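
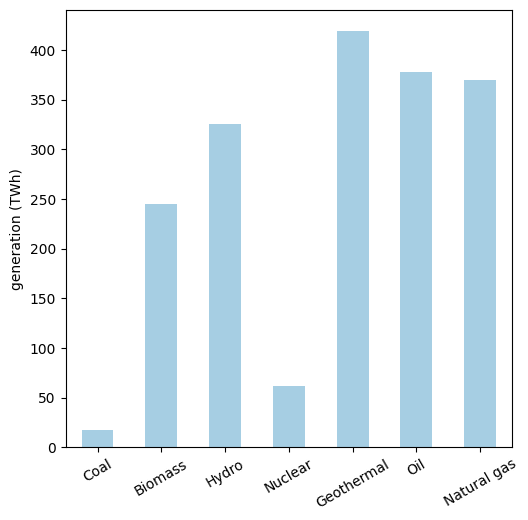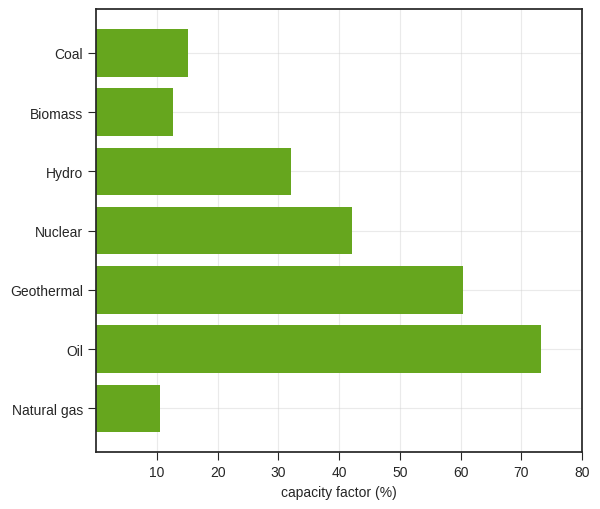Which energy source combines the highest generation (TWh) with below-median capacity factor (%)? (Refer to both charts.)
Chart 2 median capacity factor (%) ≈ 30; below-median energy sources: Coal, Biomass, Natural gas. Among those, Natural gas has the highest generation (TWh) (≈ 350).

Natural gas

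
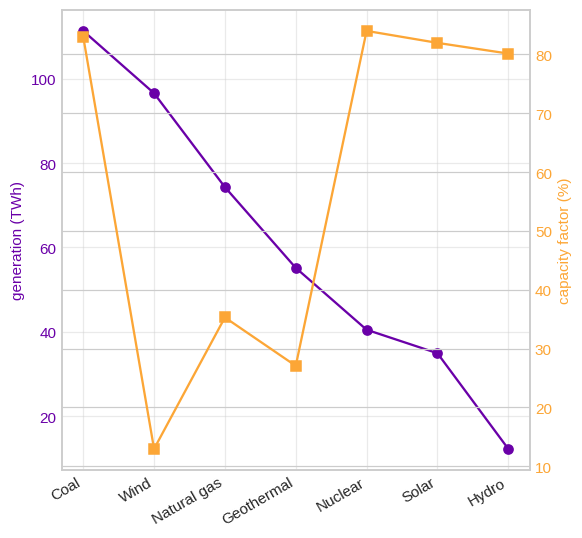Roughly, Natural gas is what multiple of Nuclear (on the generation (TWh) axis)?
Natural gas ≈ 70, Nuclear ≈ 40; 70/40 ≈ 1.75.

≈ 1.75×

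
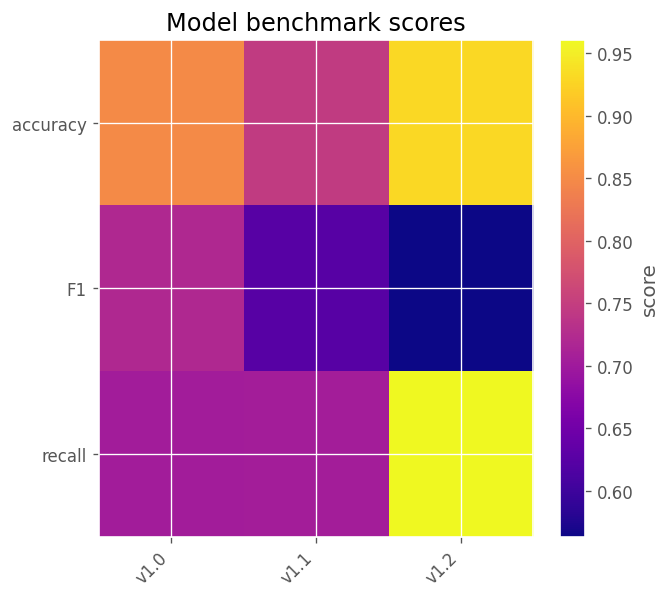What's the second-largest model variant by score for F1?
v1.1

Top 3 for F1: v1.0 ≈ 0.70, v1.1 ≈ 0.60, v1.2 ≈ 0.55.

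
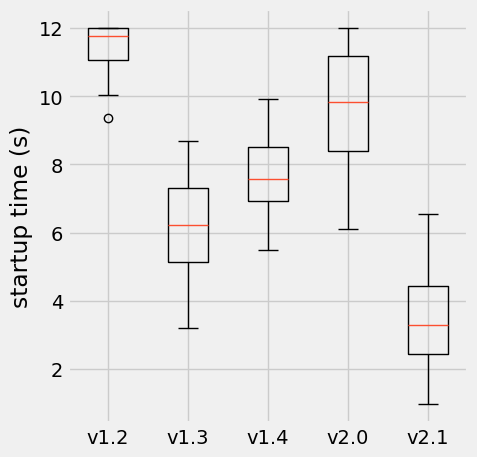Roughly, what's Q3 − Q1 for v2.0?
≈ 3

Q3 ≈ 11, Q1 ≈ 8; IQR ≈ 3.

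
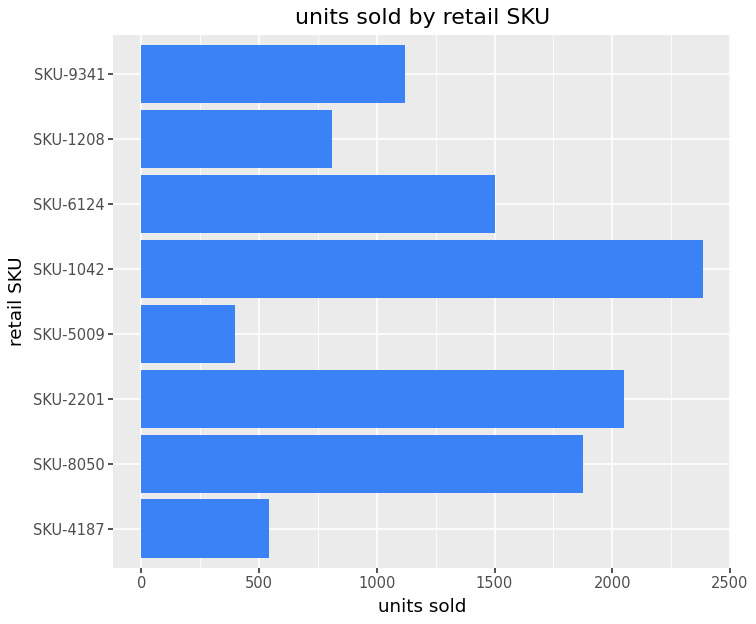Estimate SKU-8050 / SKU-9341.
≈ 1.5×

SKU-8050 ≈ 1800, SKU-9341 ≈ 1200; 1800/1200 ≈ 1.5.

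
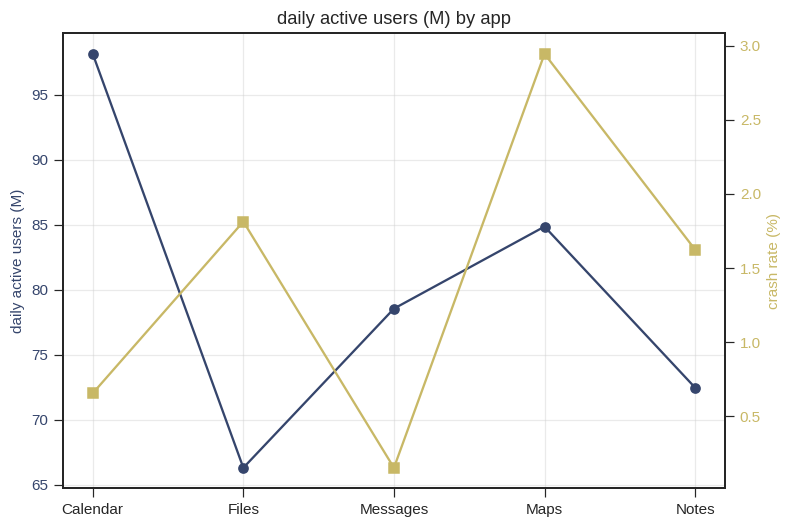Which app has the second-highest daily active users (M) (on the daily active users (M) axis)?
Top 3 (on the daily active users (M) axis): Calendar ≈ 100, Maps ≈ 85, Messages ≈ 80.

Maps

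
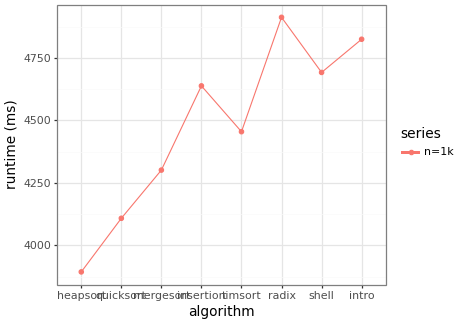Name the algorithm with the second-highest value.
Top 3: radix ≈ 4900, intro ≈ 4800, shell ≈ 4700.

intro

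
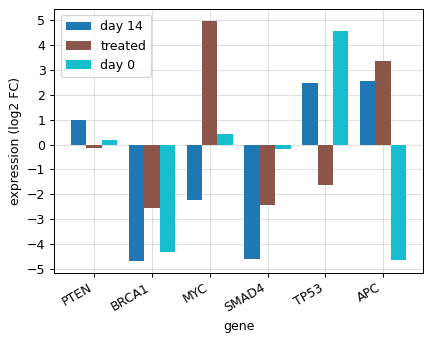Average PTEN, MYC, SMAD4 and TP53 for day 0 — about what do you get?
(0 + 0 + 0 + 5) / 4 ≈ 1.

≈ 1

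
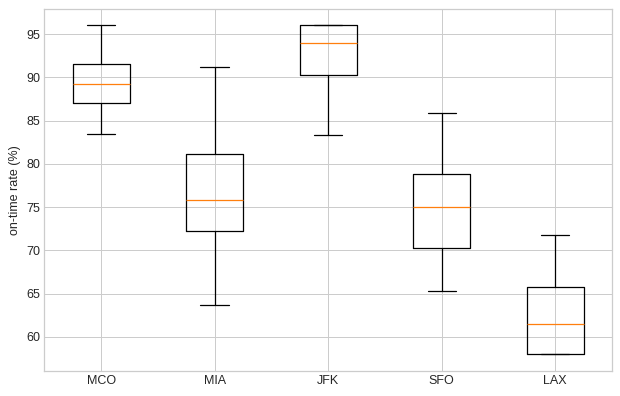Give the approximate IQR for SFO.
≈ 10

Q3 ≈ 80, Q1 ≈ 70; IQR ≈ 10.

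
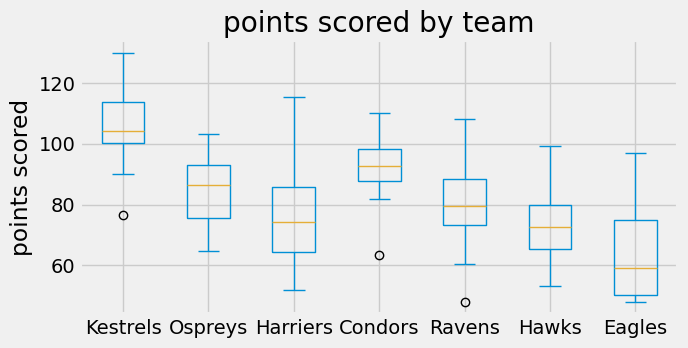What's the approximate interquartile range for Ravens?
Q3 ≈ 90, Q1 ≈ 75; IQR ≈ 15.

≈ 15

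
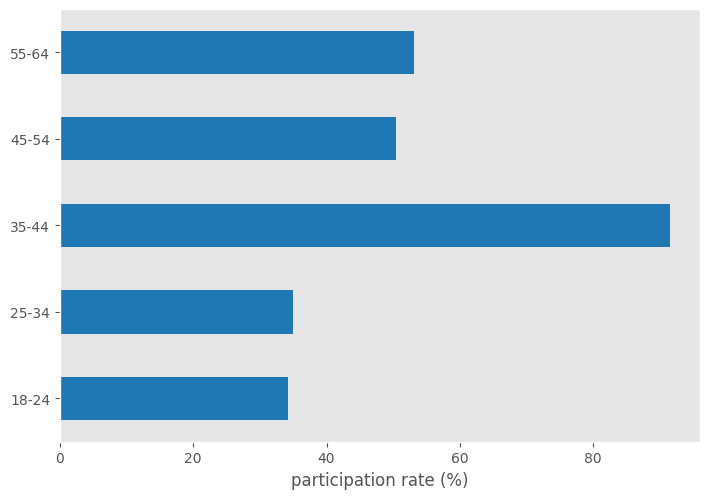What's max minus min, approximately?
Max 35-44 ≈ 90, min 18-24 ≈ 30; range ≈ 60.

≈ 60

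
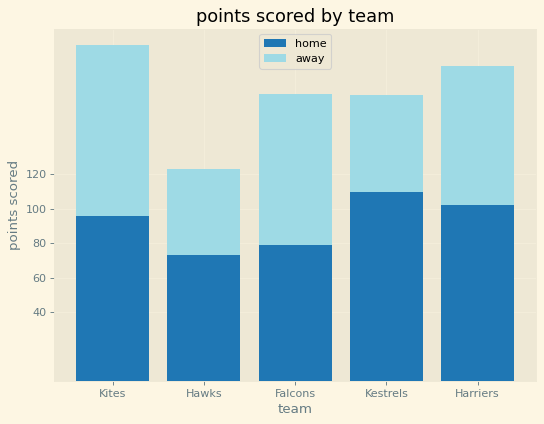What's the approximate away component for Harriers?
away top ≈ 180, bottom ≈ 100; segment ≈ 80.

≈ 80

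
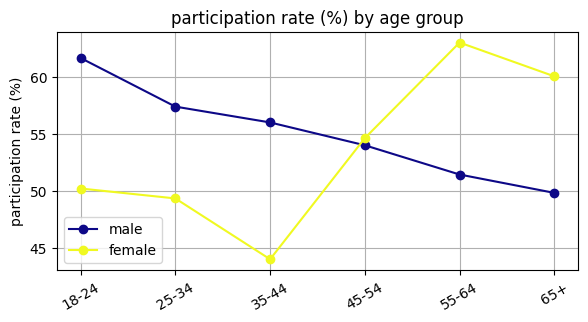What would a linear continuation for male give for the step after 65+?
Last three: 54, 52, 50 → slope ≈ -2/step → next ≈ 48.

≈ 48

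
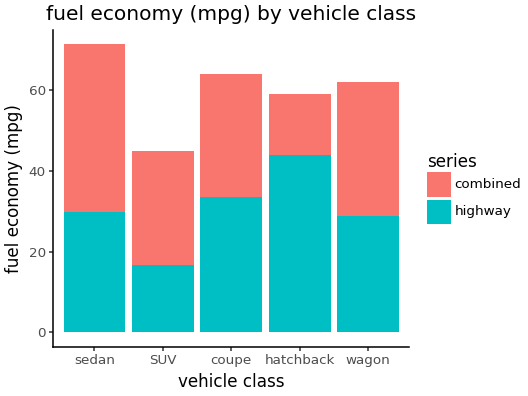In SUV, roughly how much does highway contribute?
≈ 20

highway top ≈ 20, bottom ≈ 0; segment ≈ 20.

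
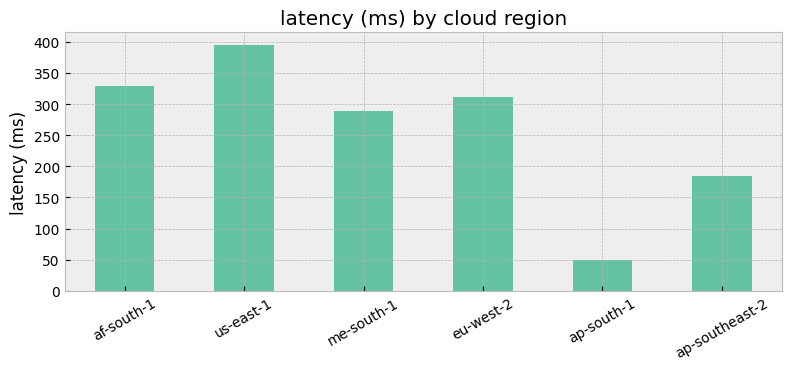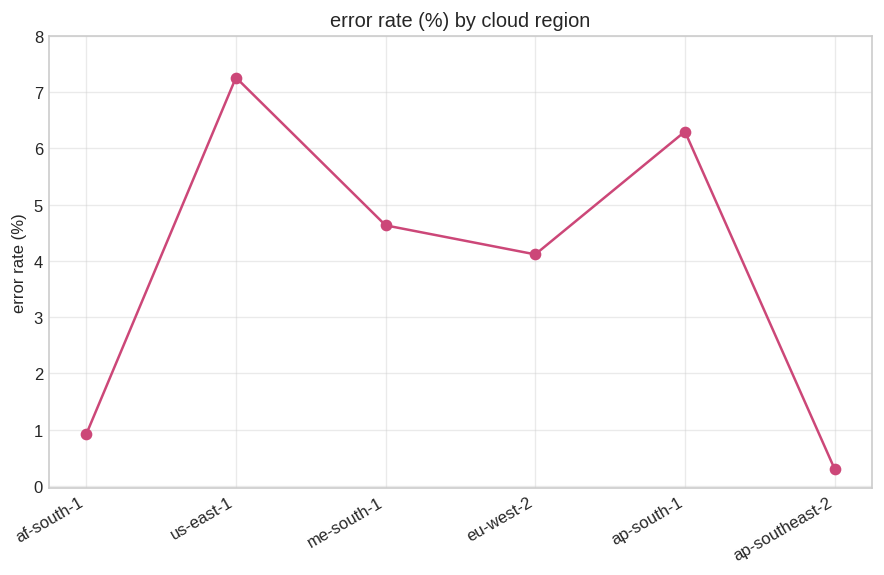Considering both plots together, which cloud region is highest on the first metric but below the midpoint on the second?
Chart 2 median error rate (%) ≈ 4; below-median cloud regions: af-south-1, eu-west-2, ap-southeast-2. Among those, af-south-1 has the highest latency (ms) (≈ 350).

af-south-1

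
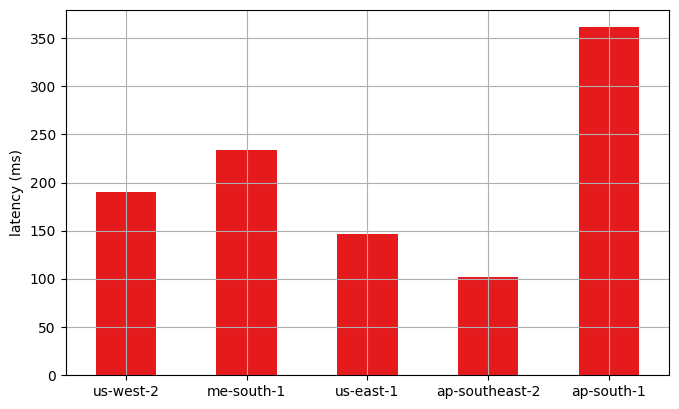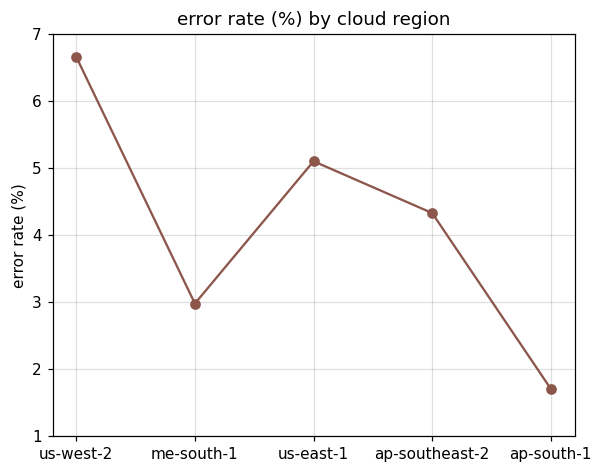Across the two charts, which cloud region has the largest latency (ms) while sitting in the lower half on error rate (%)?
ap-south-1

Chart 2 median error rate (%) ≈ 4; below-median cloud regions: me-south-1, ap-south-1. Among those, ap-south-1 has the highest latency (ms) (≈ 350).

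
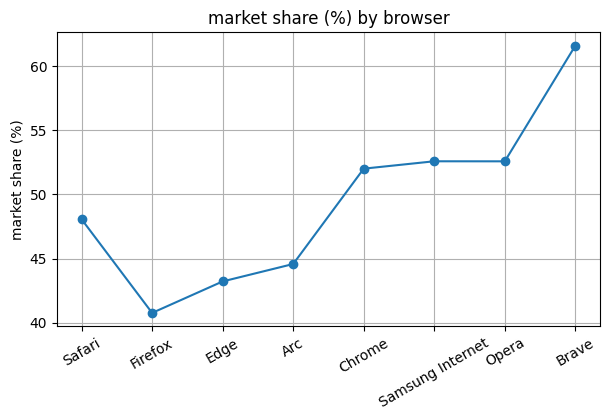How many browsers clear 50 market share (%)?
4

Above 50: Chrome, Samsung Internet, Opera, Brave.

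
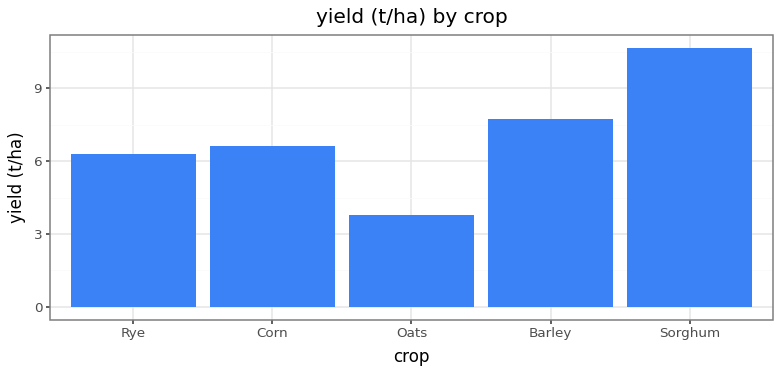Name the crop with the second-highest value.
Barley

Top 3: Sorghum ≈ 11, Barley ≈ 8, Corn ≈ 7.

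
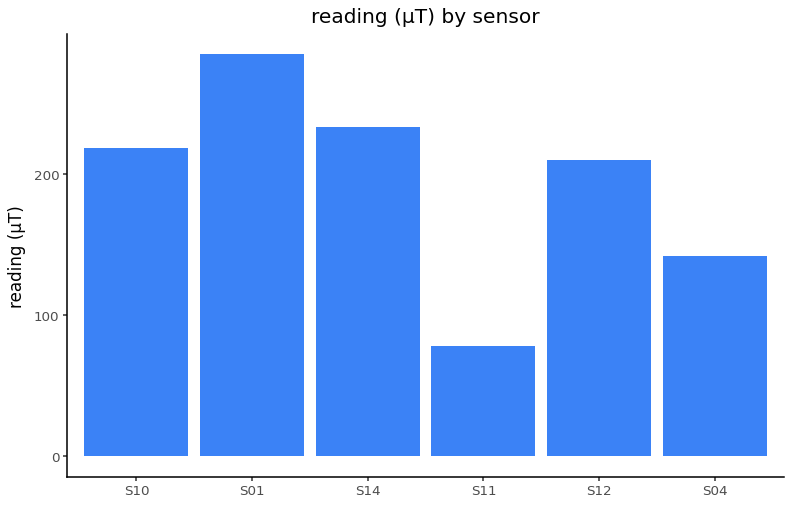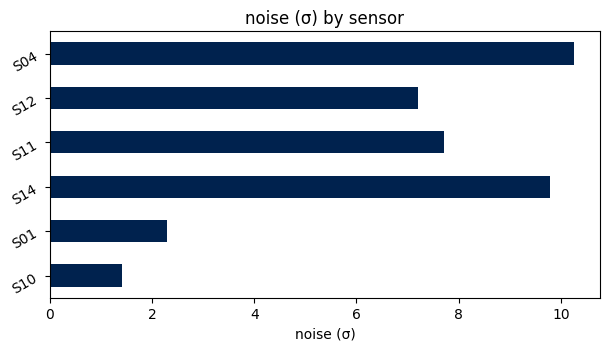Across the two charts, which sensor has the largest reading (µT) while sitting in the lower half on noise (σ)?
S01

Chart 2 median noise (σ) ≈ 7; below-median sensors: S10, S01, S12. Among those, S01 has the highest reading (µT) (≈ 300).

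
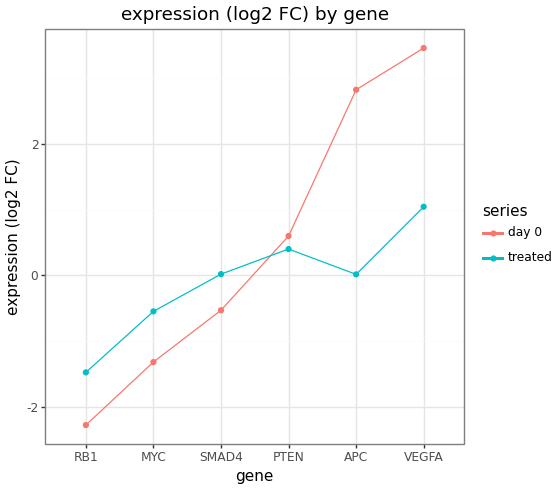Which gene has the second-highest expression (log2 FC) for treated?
PTEN

Top 3 for treated: VEGFA ≈ 1.0, PTEN ≈ 0.5, SMAD4 ≈ 0.0.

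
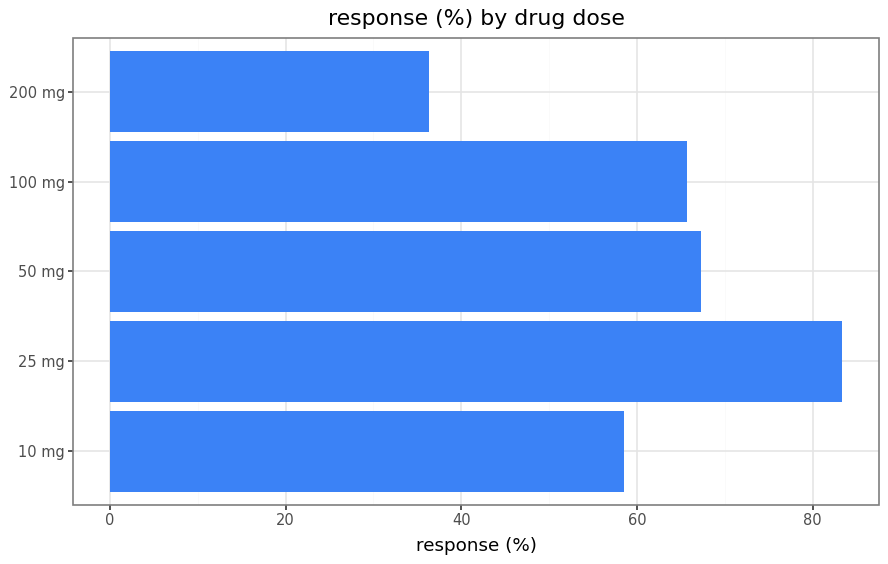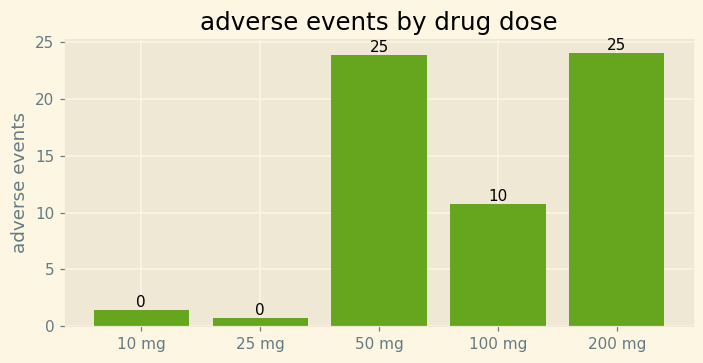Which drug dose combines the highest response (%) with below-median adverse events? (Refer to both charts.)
Chart 2 median adverse events ≈ 10; below-median drug doses: 10 mg, 25 mg. Among those, 25 mg has the highest response (%) (≈ 80).

25 mg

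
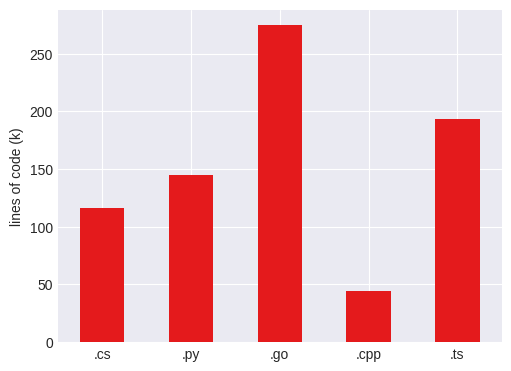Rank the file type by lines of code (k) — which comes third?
.py

Top 4: .go ≈ 275, .ts ≈ 200, .py ≈ 150, .cs ≈ 125.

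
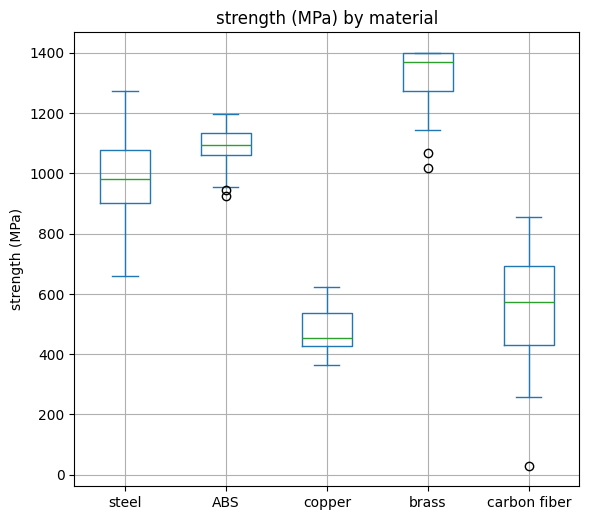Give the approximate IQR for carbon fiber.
Q3 ≈ 700, Q1 ≈ 400; IQR ≈ 300.

≈ 300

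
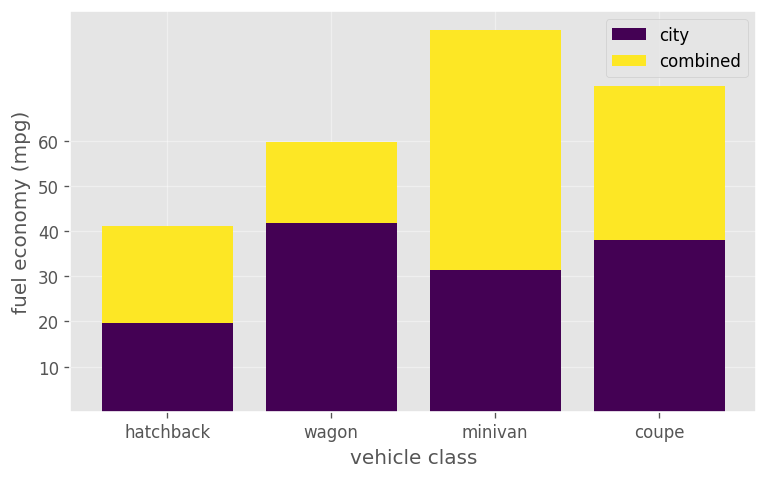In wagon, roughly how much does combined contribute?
≈ 20

combined top ≈ 60, bottom ≈ 40; segment ≈ 20.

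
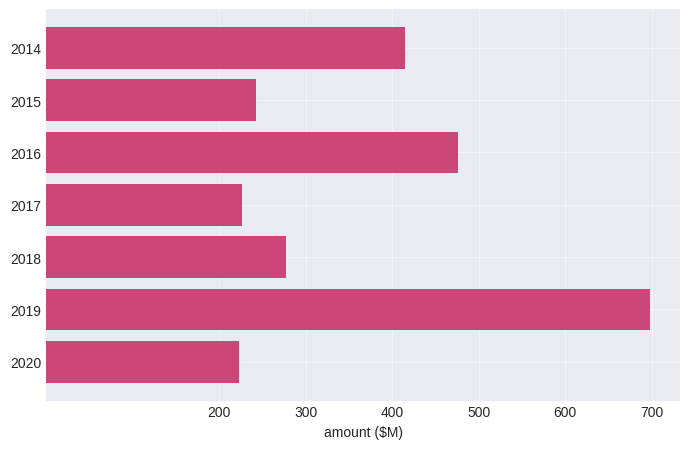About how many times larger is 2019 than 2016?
2019 ≈ 700, 2016 ≈ 500; 700/500 ≈ 1.4.

≈ 1.4×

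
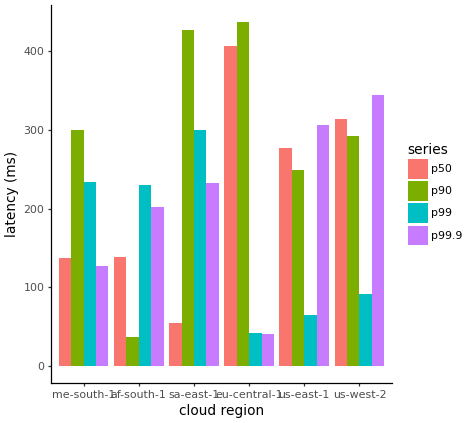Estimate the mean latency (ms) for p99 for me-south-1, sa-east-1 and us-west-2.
≈ 217

(250 + 300 + 100) / 3 ≈ 217.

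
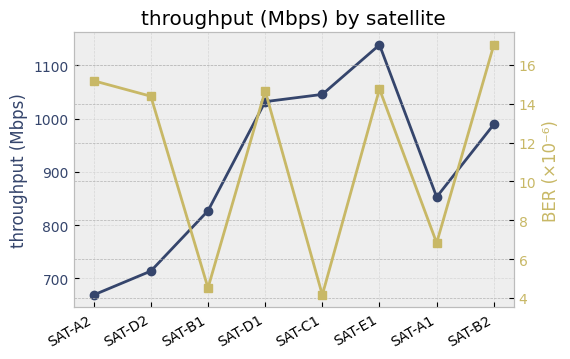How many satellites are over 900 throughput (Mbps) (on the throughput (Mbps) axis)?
Above 900: SAT-D1, SAT-C1, SAT-E1, SAT-B2.

4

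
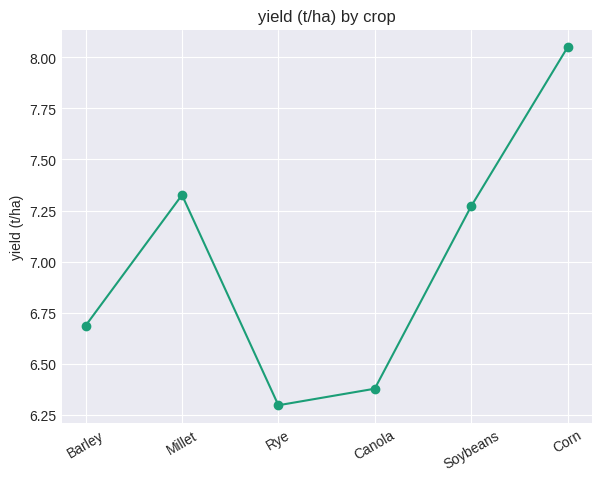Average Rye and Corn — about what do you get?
(6.2 + 8.0) / 2 ≈ 7.1.

≈ 7.1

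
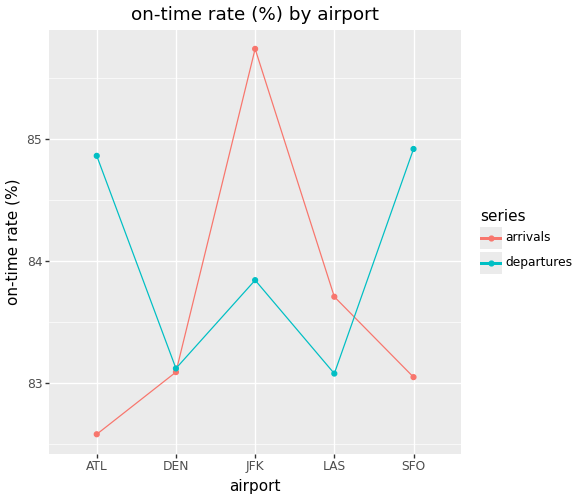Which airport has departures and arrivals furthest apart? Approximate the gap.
ATL: departures ≈ 85.0, arrivals ≈ 82.5 → gap ≈ 2.5. Next-largest (JFK) is only ≈ 1.5.

ATL, ≈ 2.5 %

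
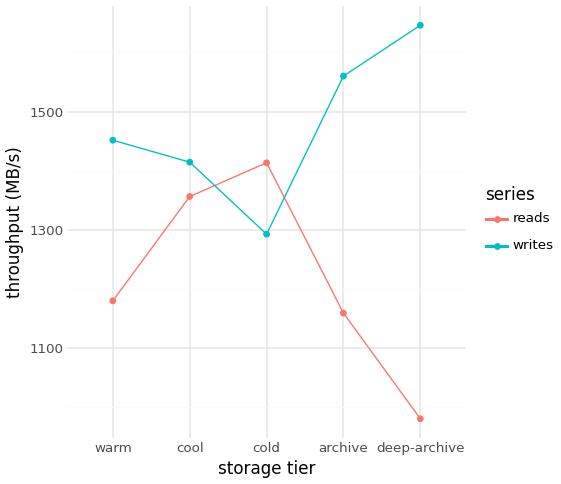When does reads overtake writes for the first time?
cold

cool: reads ≈ 1400 vs writes ≈ 1400 (not yet); cold: reads ≈ 1400 vs writes ≈ 1300 (first crossover).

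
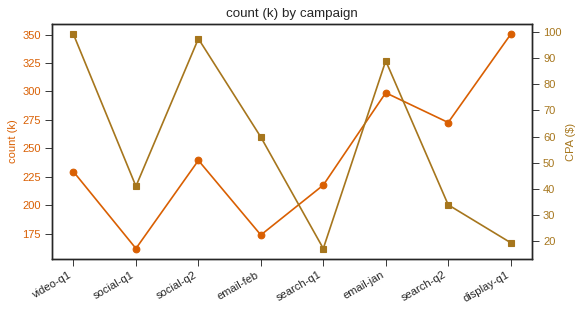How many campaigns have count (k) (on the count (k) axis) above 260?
3

Above 260: email-jan, search-q2, display-q1.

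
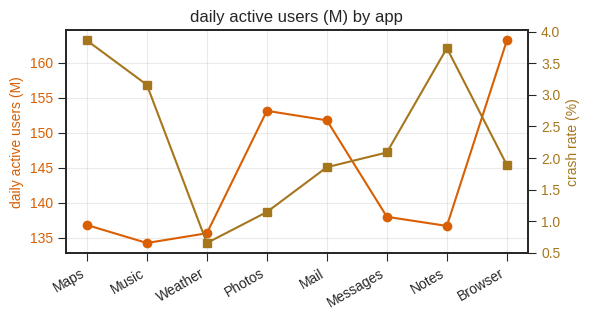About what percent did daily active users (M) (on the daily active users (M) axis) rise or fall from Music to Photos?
≈ +14.8%

Music ≈ 135, Photos ≈ 155; (155 − 135) / 135 ≈ +14.8%.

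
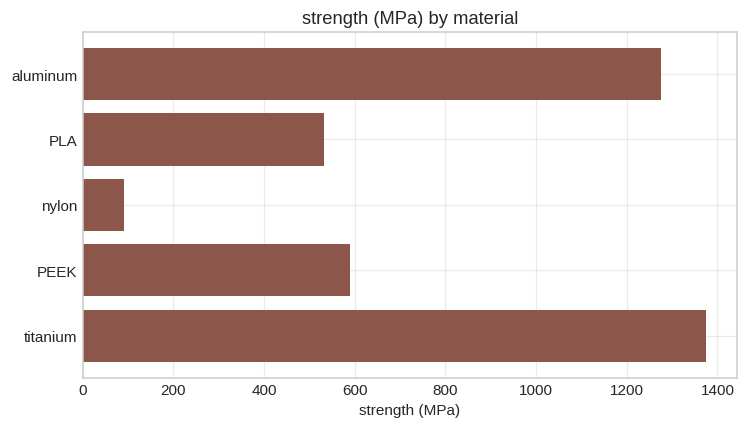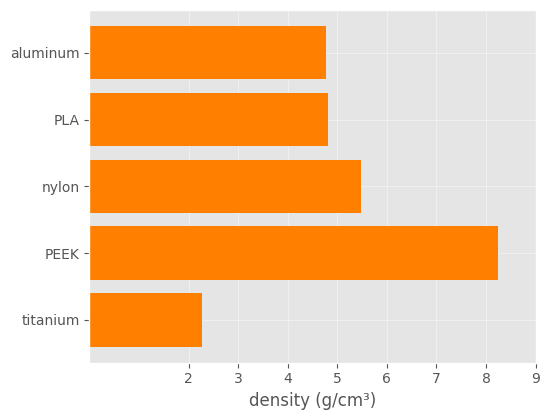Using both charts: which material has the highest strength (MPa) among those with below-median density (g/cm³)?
titanium

Chart 2 median density (g/cm³) ≈ 5; below-median materials: aluminum, titanium. Among those, titanium has the highest strength (MPa) (≈ 1400).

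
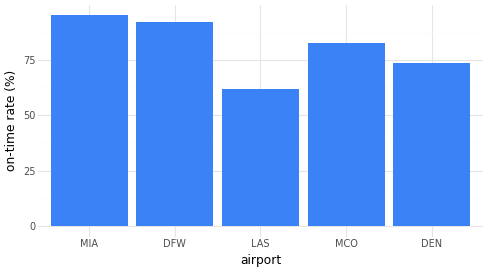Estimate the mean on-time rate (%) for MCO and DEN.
(80 + 70) / 2 ≈ 75.

≈ 75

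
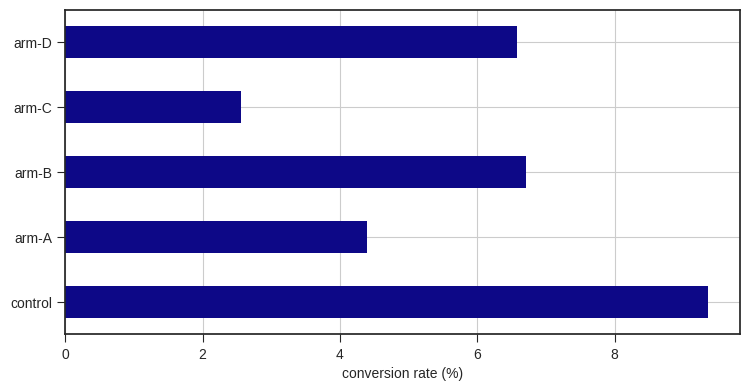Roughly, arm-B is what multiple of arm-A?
arm-B ≈ 7, arm-A ≈ 4; 7/4 ≈ 1.75.

≈ 1.75×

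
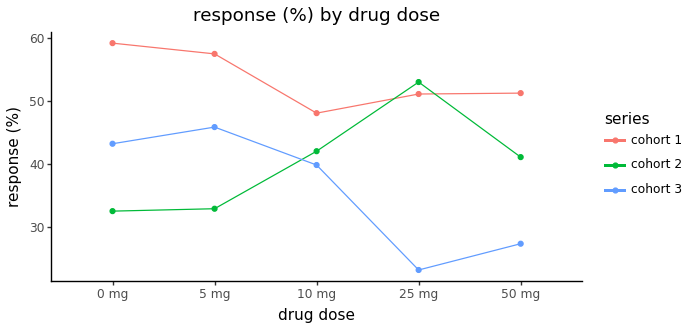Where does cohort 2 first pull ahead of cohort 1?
10 mg: cohort 2 ≈ 40 vs cohort 1 ≈ 50 (not yet); 25 mg: cohort 2 ≈ 55 vs cohort 1 ≈ 50 (first crossover).

25 mg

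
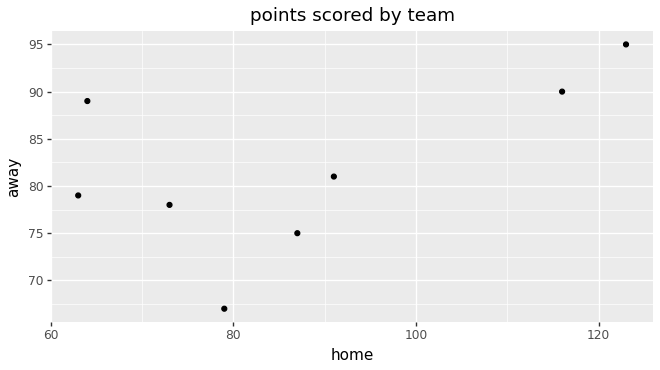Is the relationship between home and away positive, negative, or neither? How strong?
Points are positively correlated; moderate (|r| ≈ 0.5).

positive, moderate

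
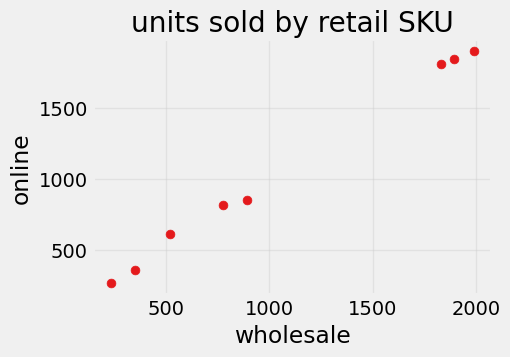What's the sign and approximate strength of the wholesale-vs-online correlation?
Points are positively correlated; strong (|r| ≈ 1.0).

positive, strong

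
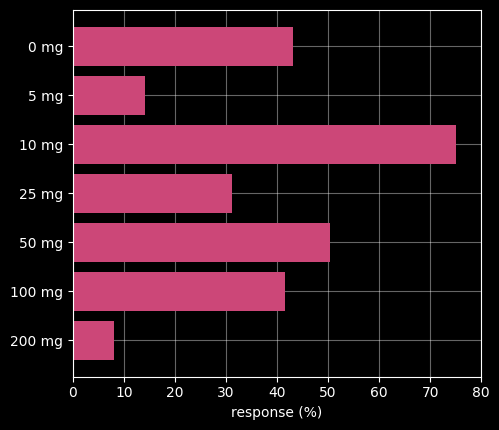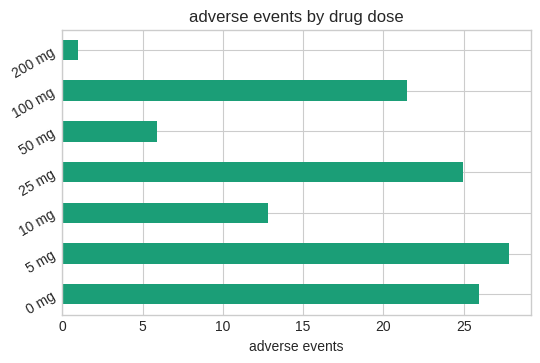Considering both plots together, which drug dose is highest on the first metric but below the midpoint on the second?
10 mg

Chart 2 median adverse events ≈ 20; below-median drug doses: 10 mg, 50 mg, 200 mg. Among those, 10 mg has the highest response (%) (≈ 80).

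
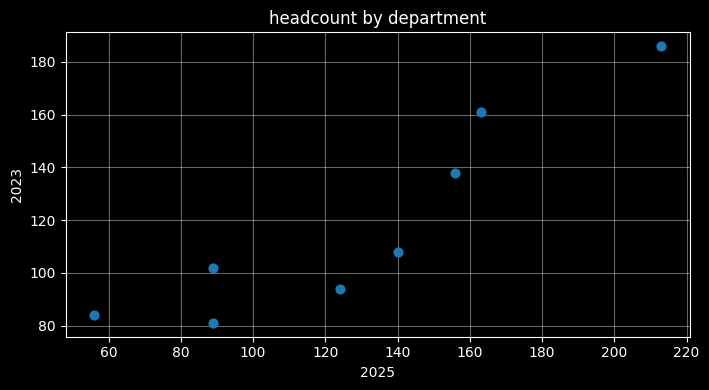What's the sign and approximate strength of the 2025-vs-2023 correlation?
positive, strong

Points are positively correlated; strong (|r| ≈ 0.9).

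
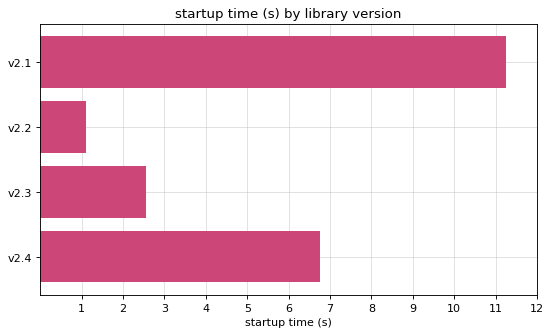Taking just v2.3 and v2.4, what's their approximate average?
≈ 5

(3 + 7) / 2 ≈ 5.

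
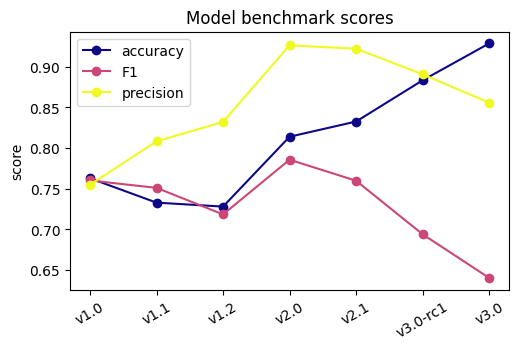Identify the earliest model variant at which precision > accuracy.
v1.1

v1.0: precision ≈ 0.75 vs accuracy ≈ 0.75 (not yet); v1.1: precision ≈ 0.80 vs accuracy ≈ 0.75 (first crossover).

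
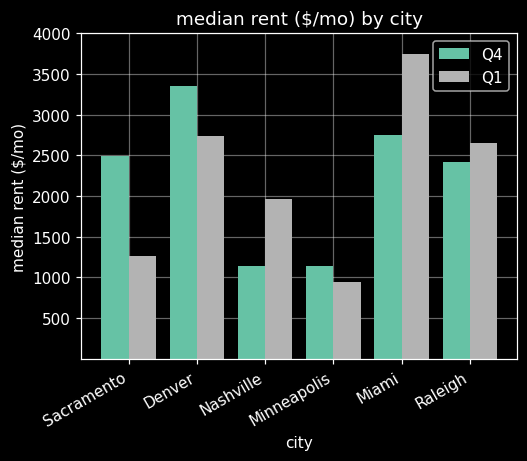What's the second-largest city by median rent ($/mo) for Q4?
Miami

Top 3 for Q4: Denver ≈ 3500, Miami ≈ 3000, Sacramento ≈ 2500.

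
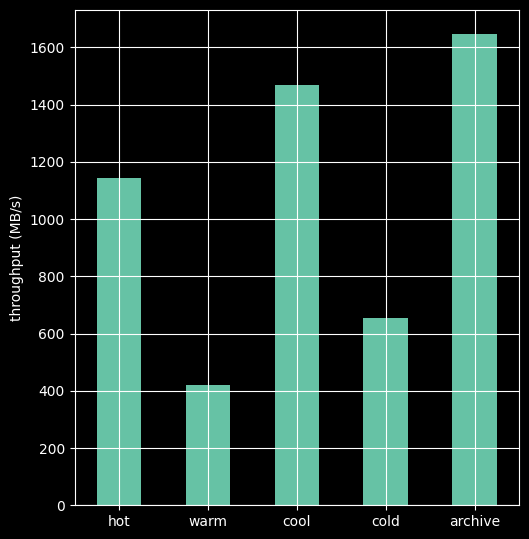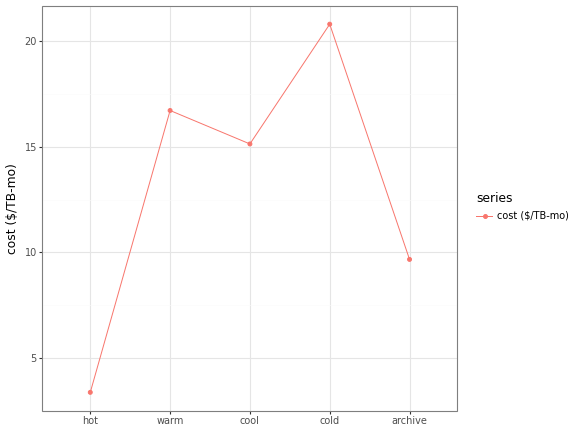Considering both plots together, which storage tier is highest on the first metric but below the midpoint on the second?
Chart 2 median cost ($/TB-mo) ≈ 16; below-median storage tiers: hot, archive. Among those, archive has the highest throughput (MB/s) (≈ 1600).

archive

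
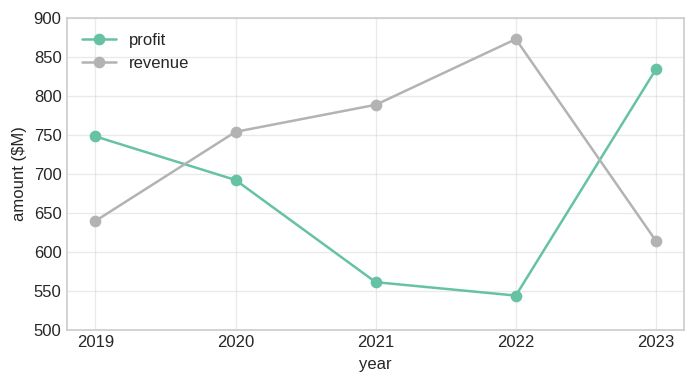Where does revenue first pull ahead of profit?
2020

2019: revenue ≈ 650 vs profit ≈ 750 (not yet); 2020: revenue ≈ 750 vs profit ≈ 700 (first crossover).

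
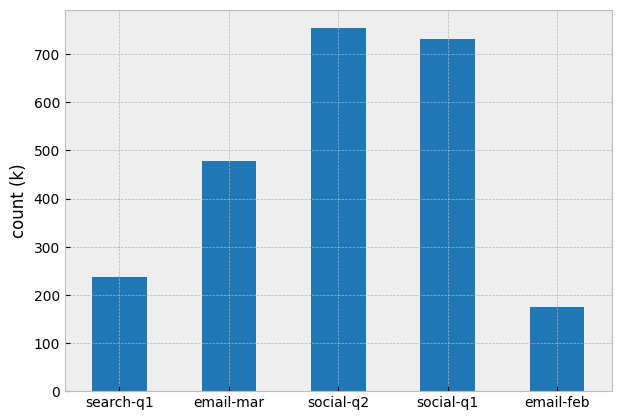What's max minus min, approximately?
Max social-q2 ≈ 800, min email-feb ≈ 200; range ≈ 600.

≈ 600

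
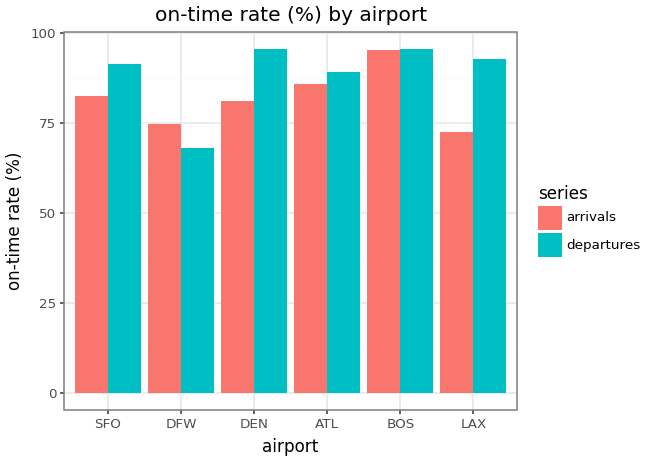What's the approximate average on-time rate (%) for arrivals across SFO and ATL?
≈ 85

(80 + 90) / 2 ≈ 85.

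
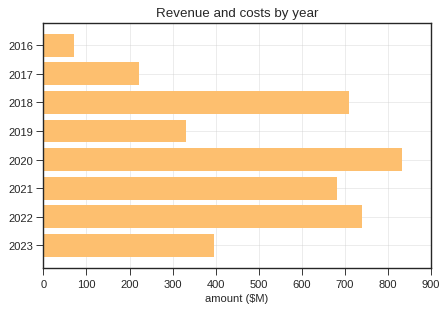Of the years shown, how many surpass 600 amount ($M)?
Above 600: 2018, 2020, 2021, 2022.

4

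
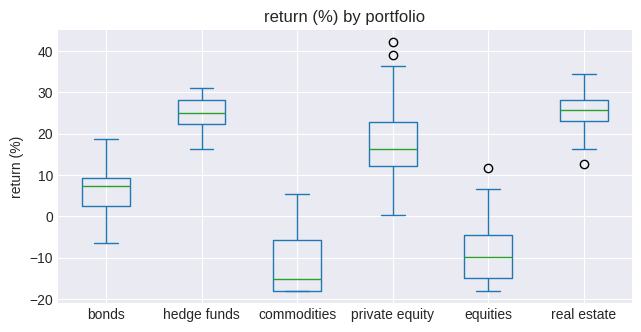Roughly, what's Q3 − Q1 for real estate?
Q3 ≈ 30, Q1 ≈ 25; IQR ≈ 5.

≈ 5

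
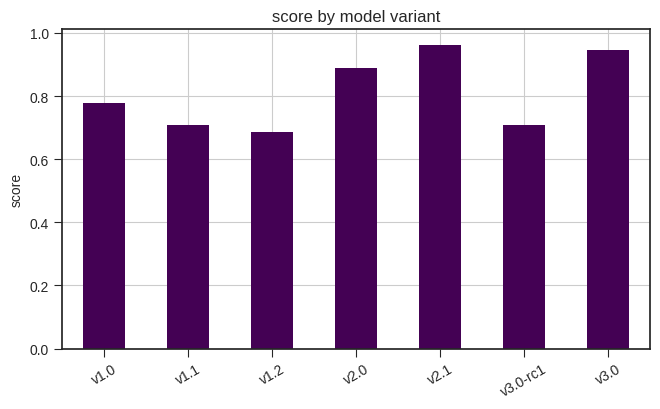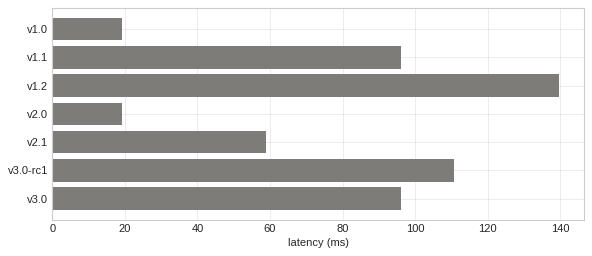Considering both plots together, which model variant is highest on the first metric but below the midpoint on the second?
v2.1

Chart 2 median latency (ms) ≈ 100; below-median model variants: v1.0, v2.0, v2.1. Among those, v2.1 has the highest score (≈ 1).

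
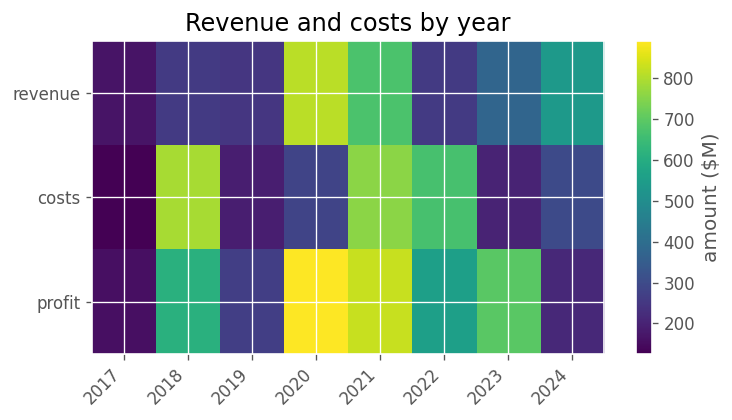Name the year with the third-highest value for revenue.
2024

Top 4 for revenue: 2020 ≈ 800, 2021 ≈ 700, 2024 ≈ 500, 2023 ≈ 400.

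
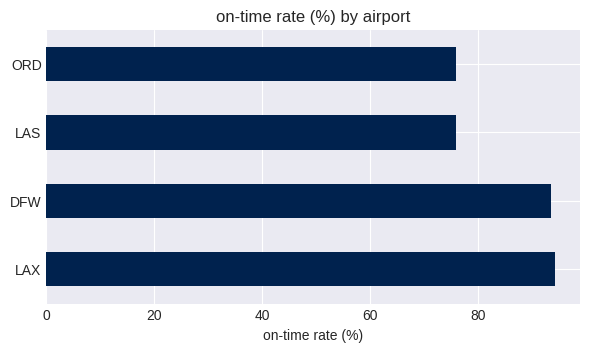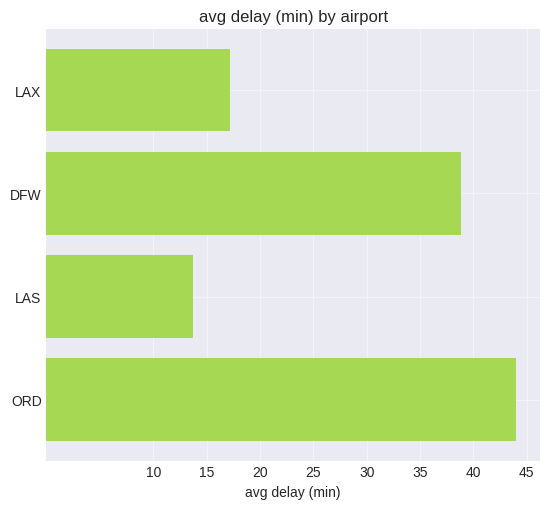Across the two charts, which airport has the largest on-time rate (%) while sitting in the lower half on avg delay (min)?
Chart 2 median avg delay (min) ≈ 30; below-median airports: LAX, LAS. Among those, LAX has the highest on-time rate (%) (≈ 90).

LAX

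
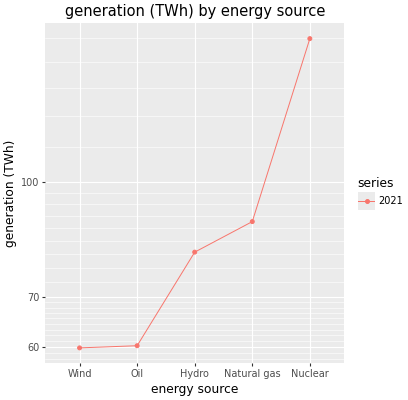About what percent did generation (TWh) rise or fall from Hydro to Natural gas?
Hydro ≈ 80, Natural gas ≈ 90; (90 − 80) / 80 ≈ +12.5%.

≈ +12.5%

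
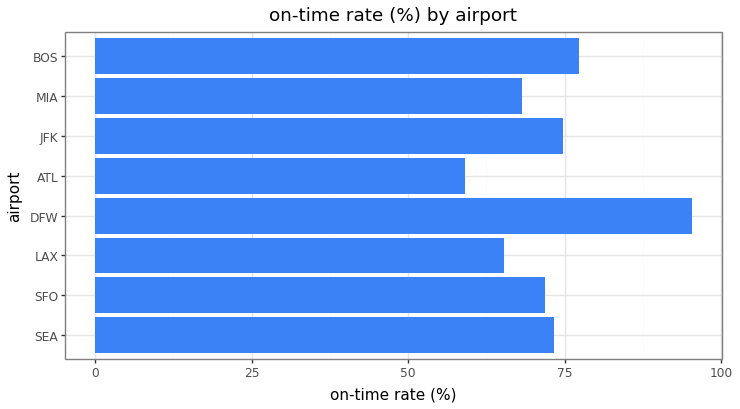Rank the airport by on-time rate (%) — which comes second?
Top 3: DFW ≈ 100, BOS ≈ 80, JFK ≈ 70.

BOS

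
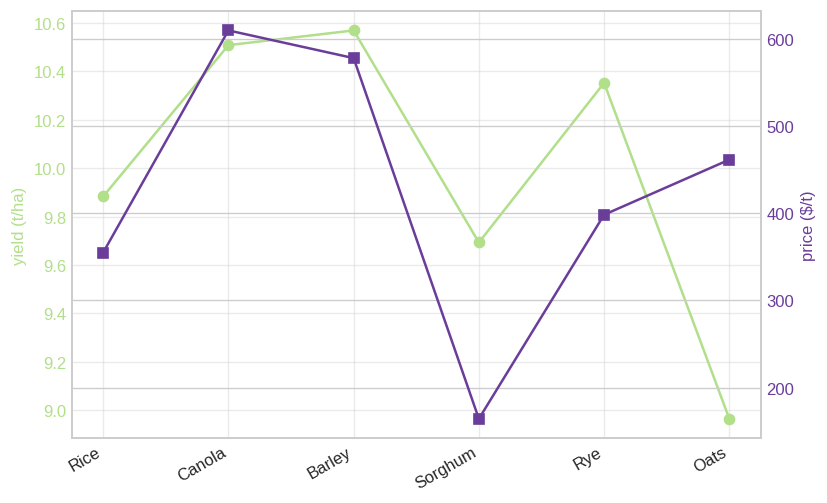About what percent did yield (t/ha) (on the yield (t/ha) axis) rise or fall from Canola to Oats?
Canola ≈ 10.6, Oats ≈ 9.0; (9.0 − 10.6) / 10.6 ≈ -15.1%.

≈ -15.1%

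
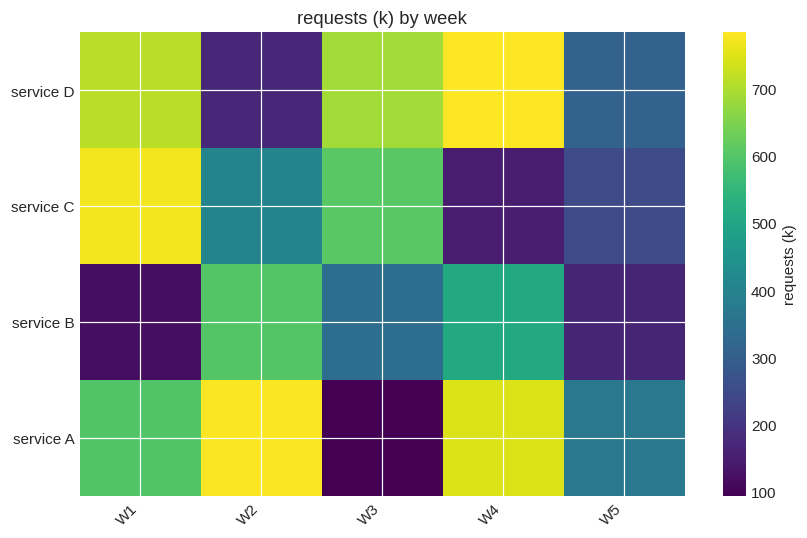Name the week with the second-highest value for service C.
W3

Top 3 for service C: W1 ≈ 800, W3 ≈ 600, W2 ≈ 400.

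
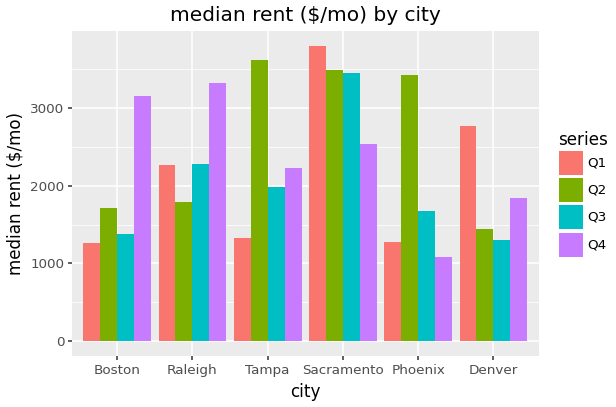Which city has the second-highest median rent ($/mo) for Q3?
Top 3 for Q3: Sacramento ≈ 3500, Raleigh ≈ 2500, Tampa ≈ 2000.

Raleigh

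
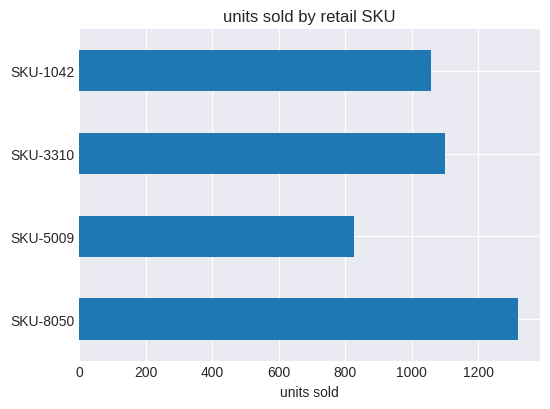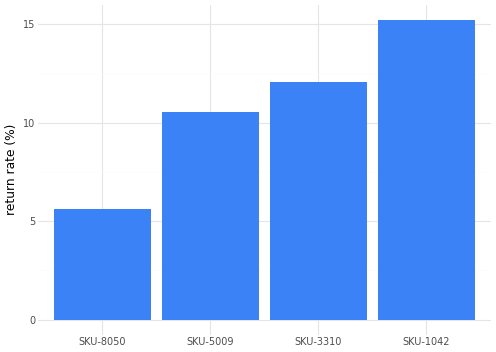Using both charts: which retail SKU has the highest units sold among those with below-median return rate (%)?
SKU-8050

Chart 2 median return rate (%) ≈ 12; below-median retail SKUs: SKU-8050, SKU-5009. Among those, SKU-8050 has the highest units sold (≈ 1400).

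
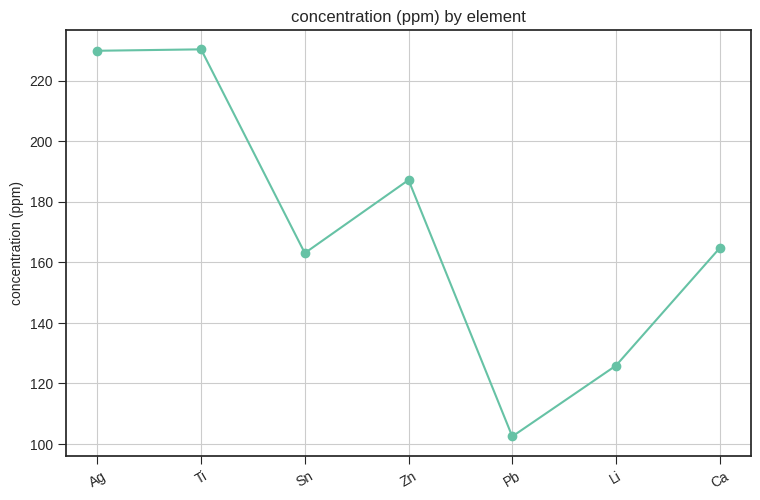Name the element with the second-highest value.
Top 3: Ti ≈ 240, Ag ≈ 220, Zn ≈ 180.

Ag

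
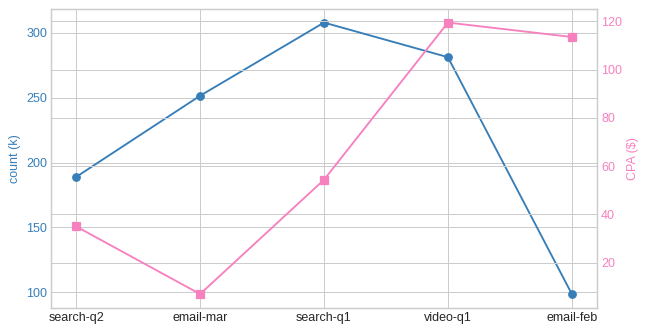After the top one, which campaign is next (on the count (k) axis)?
Top 3 (on the count (k) axis): search-q1 ≈ 300, video-q1 ≈ 280, email-mar ≈ 260.

video-q1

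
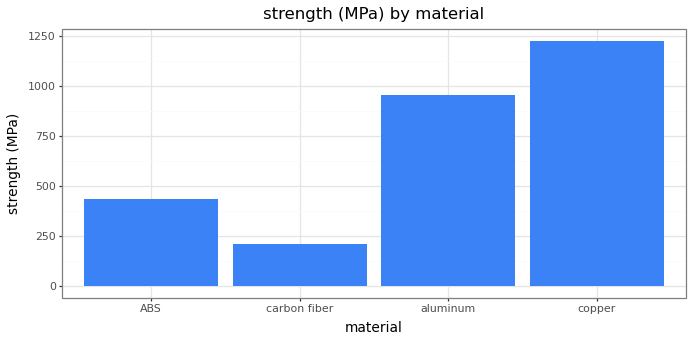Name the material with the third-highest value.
Top 4: copper ≈ 1200, aluminum ≈ 1000, ABS ≈ 400, carbon fiber ≈ 200.

ABS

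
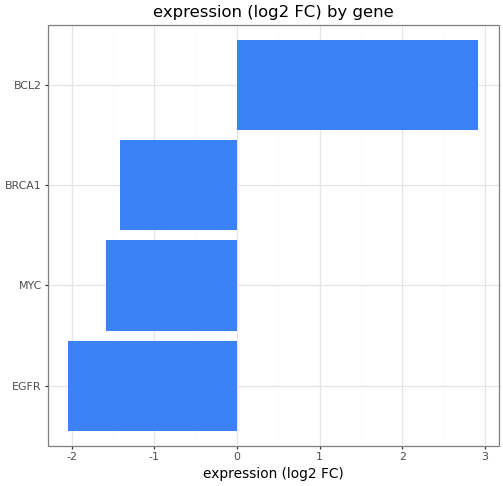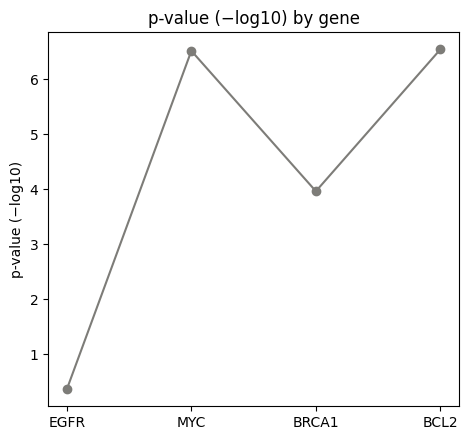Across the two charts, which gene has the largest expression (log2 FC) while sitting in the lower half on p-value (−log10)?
Chart 2 median p-value (−log10) ≈ 5; below-median genes: EGFR, BRCA1. Among those, BRCA1 has the highest expression (log2 FC) (≈ -1.5).

BRCA1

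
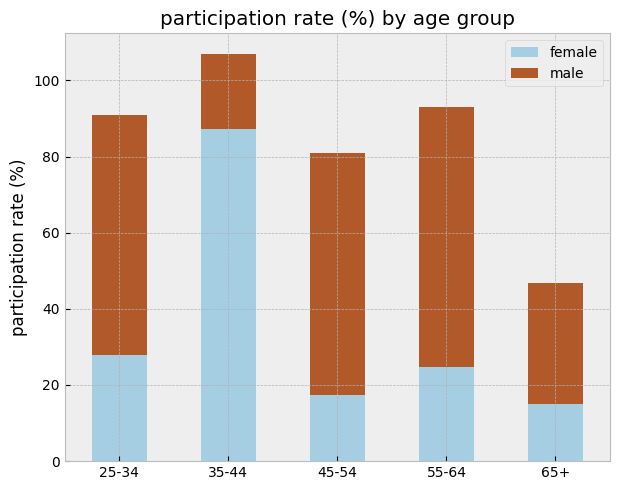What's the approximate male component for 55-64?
male top ≈ 90, bottom ≈ 20; segment ≈ 70.

≈ 70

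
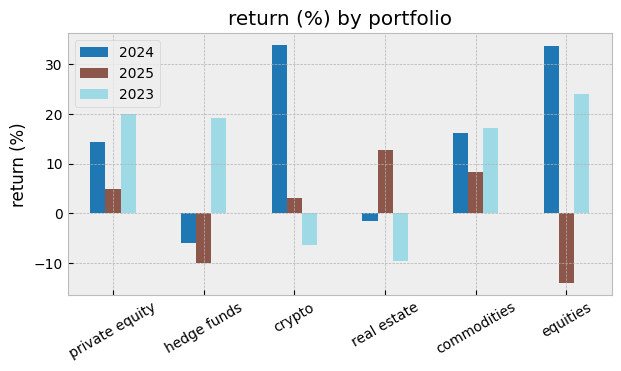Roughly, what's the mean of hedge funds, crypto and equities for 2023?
(20 + -5 + 25) / 3 ≈ 13.

≈ 13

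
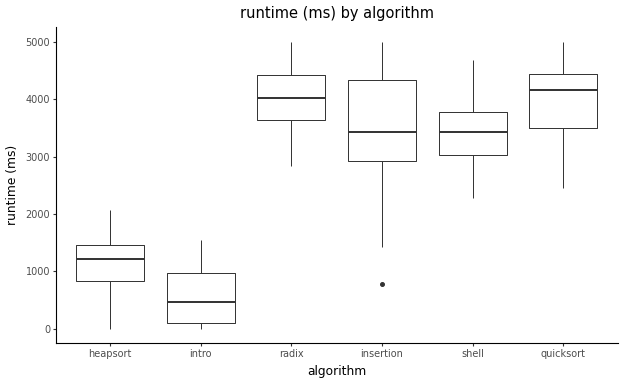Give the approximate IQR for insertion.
Q3 ≈ 4500, Q1 ≈ 3000; IQR ≈ 1500.

≈ 1500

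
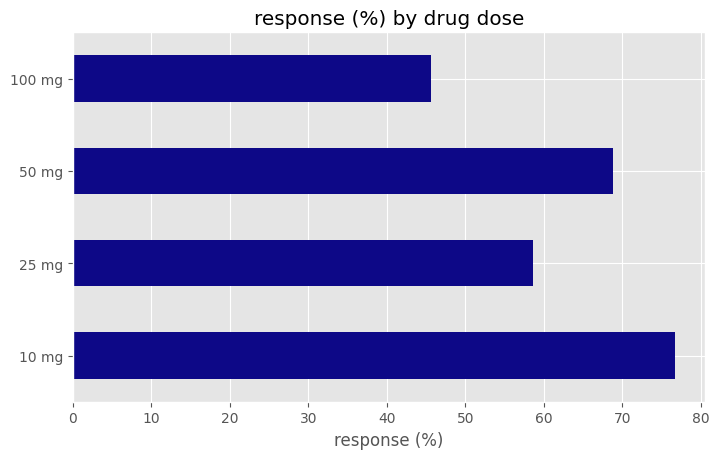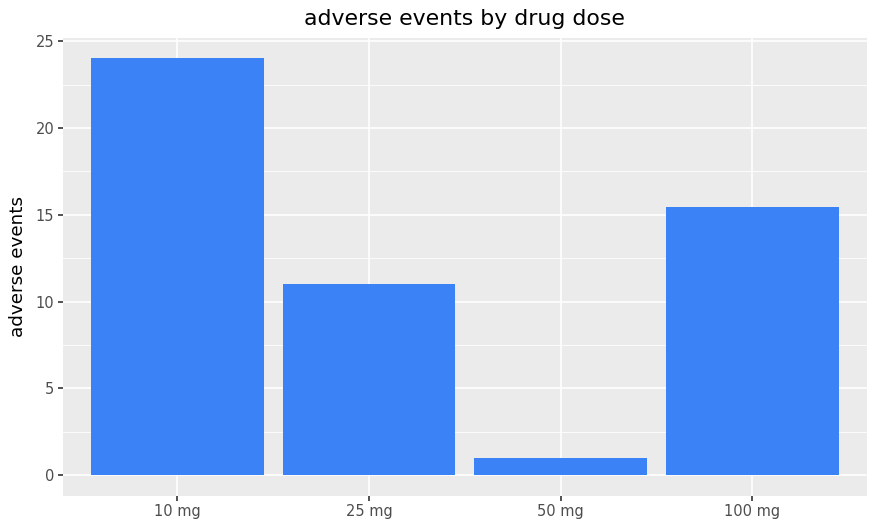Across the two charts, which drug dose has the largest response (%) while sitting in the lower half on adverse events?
50 mg

Chart 2 median adverse events ≈ 15; below-median drug doses: 25 mg, 50 mg. Among those, 50 mg has the highest response (%) (≈ 70).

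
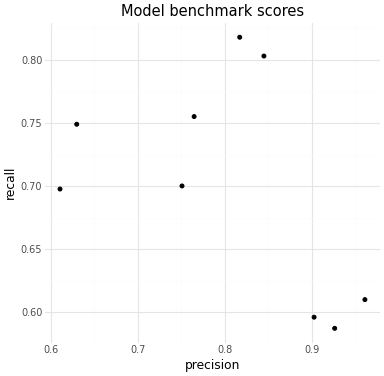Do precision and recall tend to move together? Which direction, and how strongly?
negative, moderate

Points are negatively correlated; moderate (|r| ≈ 0.5).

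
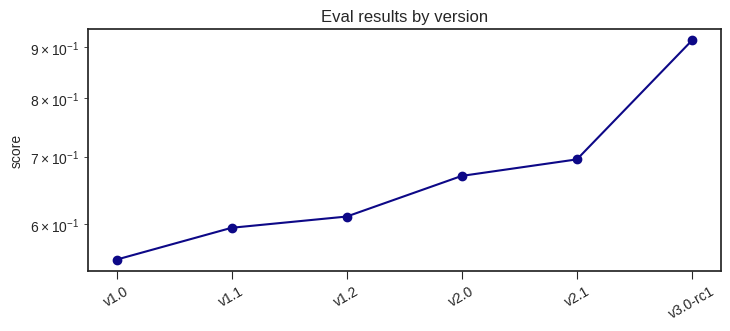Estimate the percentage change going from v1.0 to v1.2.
v1.0 ≈ 0.55, v1.2 ≈ 0.60; (0.60 − 0.55) / 0.55 ≈ +9.1%.

≈ +9.1%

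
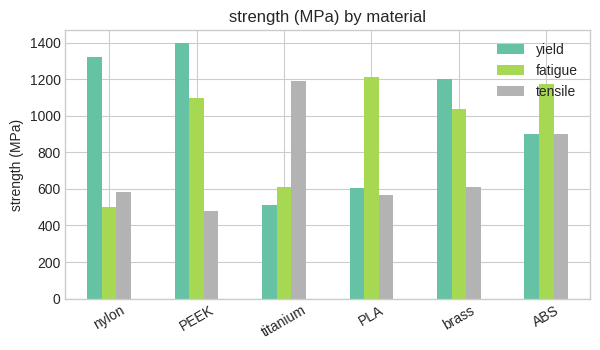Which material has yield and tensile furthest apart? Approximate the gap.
PEEK, ≈ 1000 MPa

PEEK: yield ≈ 1400, tensile ≈ 400 → gap ≈ 1000. Next-largest (nylon) is only ≈ 800.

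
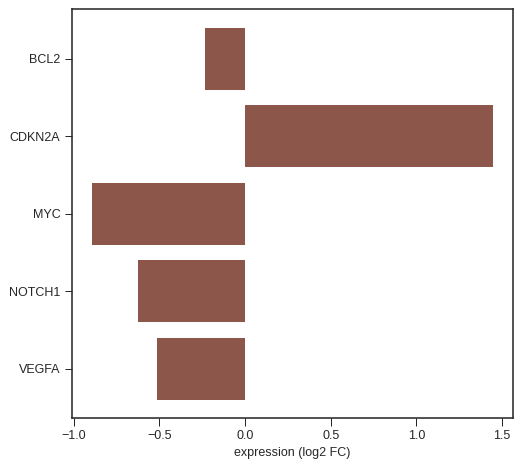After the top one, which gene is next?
BCL2

Top 3: CDKN2A ≈ 1.4, BCL2 ≈ -0.2, VEGFA ≈ -0.6.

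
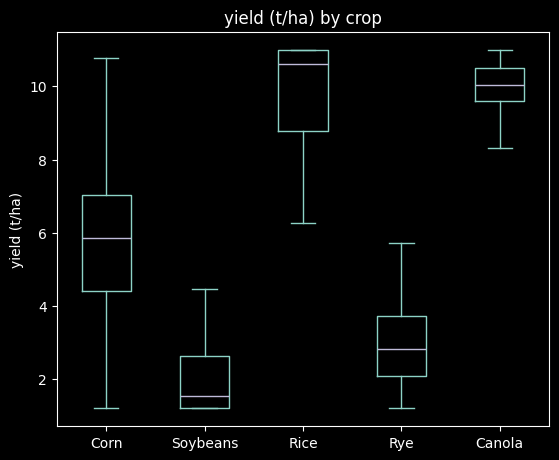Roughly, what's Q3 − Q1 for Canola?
Q3 ≈ 11, Q1 ≈ 10; IQR ≈ 1.

≈ 1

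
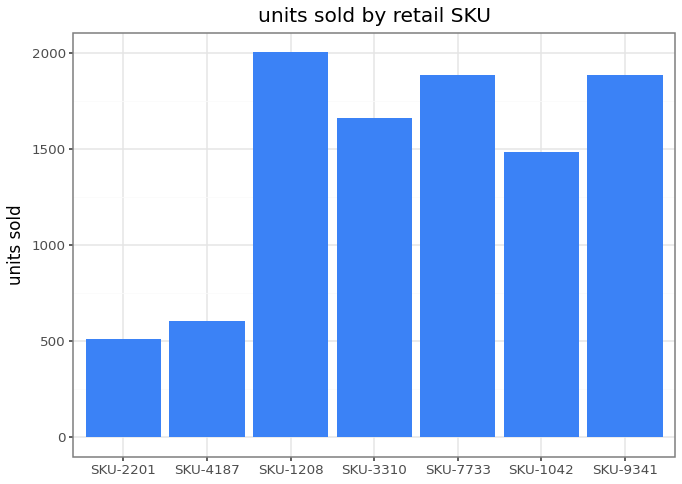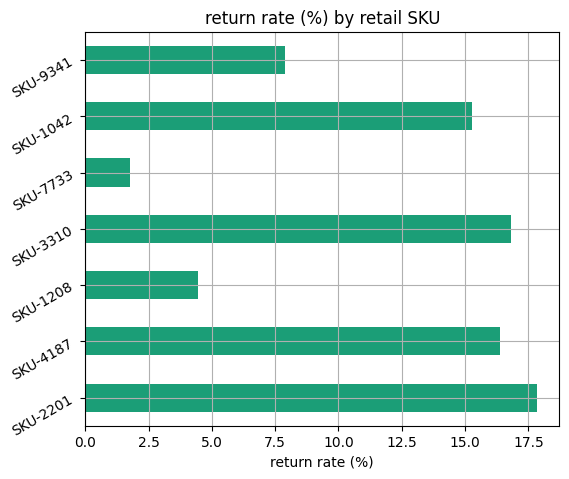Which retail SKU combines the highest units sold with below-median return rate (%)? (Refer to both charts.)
SKU-1208

Chart 2 median return rate (%) ≈ 16; below-median retail SKUs: SKU-1208, SKU-7733, SKU-9341. Among those, SKU-1208 has the highest units sold (≈ 2000).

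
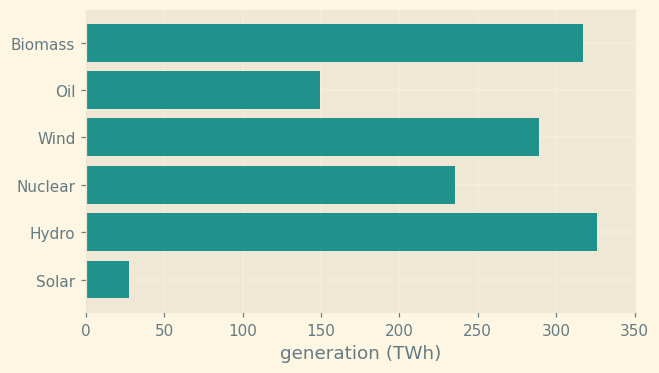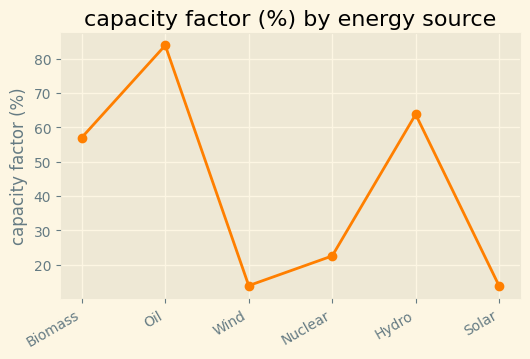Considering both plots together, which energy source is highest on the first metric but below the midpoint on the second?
Wind

Chart 2 median capacity factor (%) ≈ 40; below-median energy sources: Wind, Nuclear, Solar. Among those, Wind has the highest generation (TWh) (≈ 300).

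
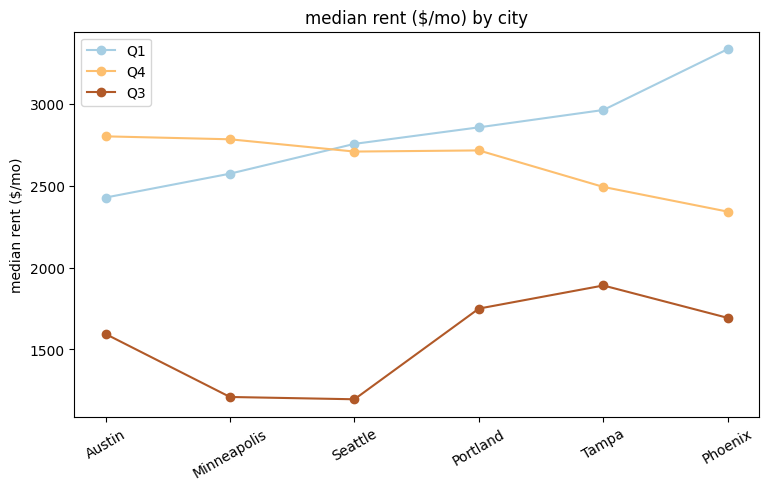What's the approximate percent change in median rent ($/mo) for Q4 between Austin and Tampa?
Austin ≈ 2800, Tampa ≈ 2400; (2400 − 2800) / 2800 ≈ -14.3%.

≈ -14.3%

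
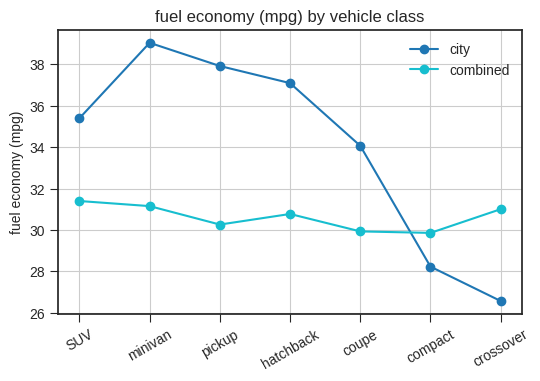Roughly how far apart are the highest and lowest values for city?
≈ 14

Max minivan ≈ 40, min crossover ≈ 26; range ≈ 14.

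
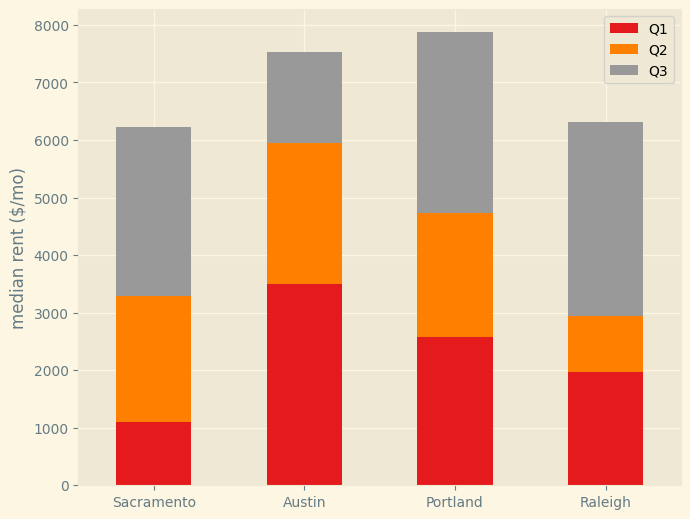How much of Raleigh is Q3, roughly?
≈ 3000

Q3 top ≈ 6000, bottom ≈ 3000; segment ≈ 3000.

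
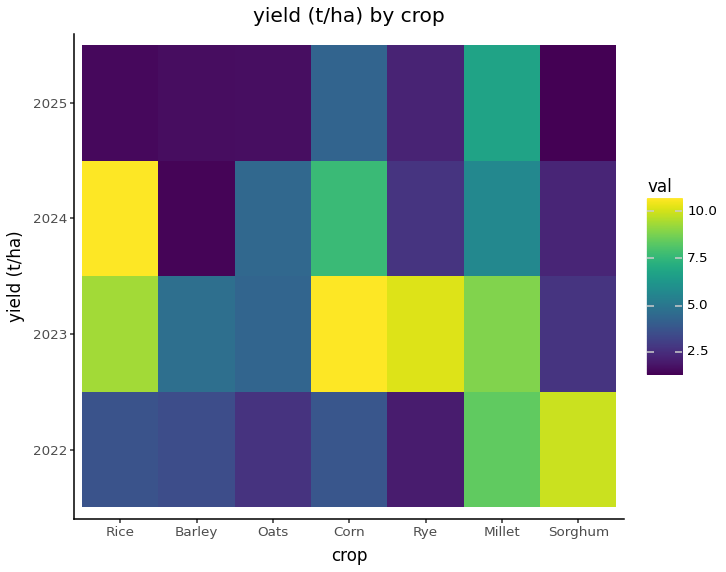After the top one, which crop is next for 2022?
Top 3 for 2022: Sorghum ≈ 10, Millet ≈ 8, Corn ≈ 4.

Millet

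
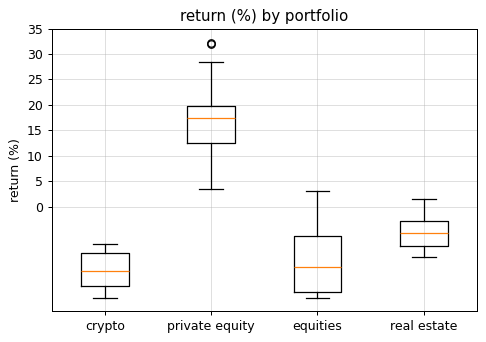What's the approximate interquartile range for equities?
≈ 10

Q3 ≈ -5, Q1 ≈ -15; IQR ≈ 10.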